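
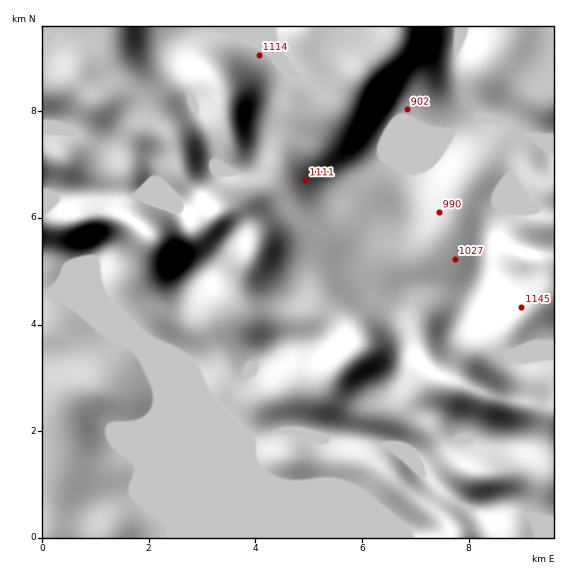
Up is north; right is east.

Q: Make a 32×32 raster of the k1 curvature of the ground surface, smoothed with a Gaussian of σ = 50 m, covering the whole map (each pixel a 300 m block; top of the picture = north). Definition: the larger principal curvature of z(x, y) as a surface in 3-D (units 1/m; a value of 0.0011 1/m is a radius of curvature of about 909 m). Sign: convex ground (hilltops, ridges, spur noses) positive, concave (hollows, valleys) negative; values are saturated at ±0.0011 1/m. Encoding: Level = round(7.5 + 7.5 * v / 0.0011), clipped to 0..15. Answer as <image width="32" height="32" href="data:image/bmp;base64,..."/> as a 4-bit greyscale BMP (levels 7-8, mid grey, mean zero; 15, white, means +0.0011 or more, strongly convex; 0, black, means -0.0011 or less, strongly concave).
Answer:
<image width="32" height="32" href="data:image/bmp;base64,Qk12AgAAAAAAAHYAAAAoAAAAIAAAACAAAAABAAQAAAAAAAACAAATCwAAEwsAABAAAAAAAAAAAAAAABEREQAiIiIAMzMzAERERABVVVUAZmZmAHd3dwCIiIgAmZmZAKqqqgC7u7sAzMzMAN3d3QDu7u4A////AJmZmYiIiIiIeIiHdo3KmoiYeIiIiIiIh4iIiHrsdoqImHeHd4iIiHeId4jOqIiZeYiIh4iIiHiIh3eM6InO7KqIiZiIiIh4qqqqzZeM7LuqiZh4iIiIeKqYiah2vJh3eomHeIeIeIiId3iYesl4dnqJh3iIiIeJh3iau6moaZq8iZmqmIiImqqquoiZmr///omqqYiIiamqq8h2et//yZh4iIiHd4qGeZrriZz+yHZ4iIiIh3eadnmHrt29x6mHeJmYeIiJqIiIiJzKi5R6qXeZh4iKqpmqmamrl4qWeKyoiIiIm5iZuImZqHeJmHeKy4h4mbt3ismZmYd4d4h3d6yXeJvbdlnrqZh3iIiIh3isiHVa7ZZY3ZiId4iZmIid/4qUSv/smc2piIiJmamZz+3v///9zfvMmImYiZmamJmIms3cmGjv2XiYmZmHipd3eHeHiYiNyrqJmIiId3moeIp6qpqHzXeImod3eHd5qYi7zbmKiOppuaqpiHd3eJmZp6qXeYrZi9iJiqh3iHiYiId3iImsup62eImqd3iIiIiId4qpmoeOp4mZrJdomXd3iqq7qamHnbqZiJzHaad4iKqqqIqpqsyqh4eL6ouoiZmYiZiadovLmYiIms2rqKqZh3iIqWaJmYiImZiLy5iJqYd4iKl3d4iIiamHidqYeJmI"/>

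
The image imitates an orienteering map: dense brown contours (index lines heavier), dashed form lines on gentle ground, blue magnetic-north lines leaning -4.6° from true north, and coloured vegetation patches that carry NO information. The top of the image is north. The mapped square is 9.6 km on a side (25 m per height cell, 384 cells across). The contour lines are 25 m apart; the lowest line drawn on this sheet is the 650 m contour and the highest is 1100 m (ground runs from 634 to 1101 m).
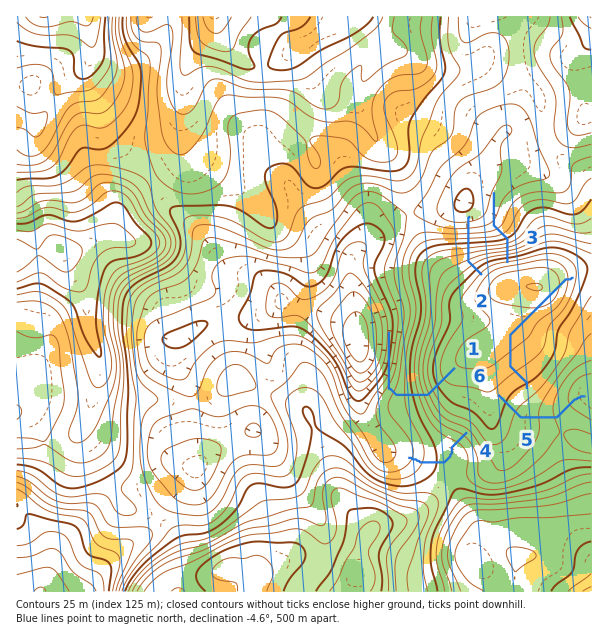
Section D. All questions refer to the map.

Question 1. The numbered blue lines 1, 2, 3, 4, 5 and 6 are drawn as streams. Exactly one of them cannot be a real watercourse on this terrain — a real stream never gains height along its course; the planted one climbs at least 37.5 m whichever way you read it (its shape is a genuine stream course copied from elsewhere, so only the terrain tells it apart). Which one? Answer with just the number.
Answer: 5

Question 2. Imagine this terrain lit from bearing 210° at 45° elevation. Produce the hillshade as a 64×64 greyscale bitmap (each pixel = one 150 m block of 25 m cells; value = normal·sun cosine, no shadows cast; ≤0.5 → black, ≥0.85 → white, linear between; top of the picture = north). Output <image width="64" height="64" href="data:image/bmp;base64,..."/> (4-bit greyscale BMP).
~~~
<image width="64" height="64" href="data:image/bmp;base64,Qk12CAAAAAAAAHYAAAAoAAAAQAAAAEAAAAABAAQAAAAAAAAIAAATCwAAEwsAABAAAAAAAAAAAAAAABEREQAiIiIAMzMzAERERABVVVUAZmZmAHd3dwCIiIgAmZmZAKqqqgC7u7sAzMzMAN3d3QDu7u4A////AJmru7zMuGZniau7uqmZiJqoiJqoZWd2VEVmeZmZmaqrmru7zMy4ZWeJqru6mZmImZiJqpdVZ3ZDNGeJmZmaqqq7u7zNzLp1RWeIiZmZmYiZmZmZhUV4dkM1eJqZmZmZmbu7vMzMy5ZERFVWZ4iIeImJmZh2Voh1Q1aJqpmZmYiJu7u8zM3cqGVEQzNFZ3Znh3iJmId4iHZFaJqqmZiIiJm7q7y7zcy6l2VDIiNFVVZmZnmZmYmZhmZ5qqmYiImZmqqrzMzNzMu6hlQzMzQ0RWVWiamZiJmHd4mamZmZmZmqmazd3dzMzLqHVFVVVERVVVabqYd3eHd3iaqqqqqqqqqazu7u3Mu6mHZVVndmZmZVaLyodlRFZniJvMzMy7u7qqzv/+3cuph3ZVVniIiHdlZ6y5dkISNFZ5re7u3dzLu63v/+3dyph3ZmZneJmYdmZ5u5dUEAE0Vnm+//7u3cy7v//u3My6mIdlZneJmYdlVompdTEAAjVnic7/7t3czLu//t3My7qpdlVneJmYdURXmZdUIAATVniJvN3MzLu7vM/u3My7uqhlVniJmYdkRWiZhlMgAUZ4iZmru7uqqqvN3u3MzLuql1VomZmph2VWiamHVCEkeImaqqu7uqqqq83sy7u7qql2VnmaqqqXZmiaqodkIkeaqruqvNy6mZmqzMmZqrqpmGVWiZqqqph3ibu6h2Qzabu8y7ze7bmZmZq6l3iaqpmHZVeZqqqqqYibzLqHVDSLvMzd3e7sqZmIiZhniJmZmYdVaJqqqrqpmrzcuodTNpvMzN7u7tuYiIiIdmmZmZmZh1V4qqqru6qrzdy5dkM3q7vN7v7typiJh3d2apmZmqmXZnmqqaq7u7zMyphlQjeaq73u7cy6mJmYd3d6mZqqqpdlaId3iaqru7qZh2UyNoiave7cu6qZmpmId4mZmqu6qFRVVVaJqqqqmId2ZTE1Z4rN7ty7upmqqZiJmZmau7unQzREZ4mZmYh3iHdlICVnis3ty7u6qqqpmZqpmaq7u6YhJFZ4mZiIdniZh2MAJXibzMy7u6qqqqmZqrmaqrvLlRAlZ4iIiHZmeZmHQAA3iavLu6qqqZqqqZmaqaqqvMuDADZ4iIiHZVZ4iGQQAFiqu7upmZmZmaqpiJmqqqq8ymEBRniIiHdlVndmQgAEeru7qpmZmZmZmZh3iZqqq83JQQJXmZmYh2ZmZVQxEkaavMuqmZiIiZmZmHiJmqqrzbhCJGiqqqmYh3dlVEM1eJvMy6qqqZiZmZmZmZmaqqzcqFM0eaqqqqmYiHZmZmeJq93cu7u6qqqqqqqpmZu7zdyoVEV4mqqrqpmYd3iJmZms3t3MzLuru7u7u6mIjcze7KhlV4mqqqqpmZiImruqmb3u3d3Lqpq7u7u7qIiN3e7bmGZ5q7u6mZmZiIm8zLqZve7d3duYiJqqqqmHeIzN3cqYeJq8zLqYiIiIm83cuZm93czNypd3iIiIh3Zni7zMuYiJvN3cupiJmZq83dypibzLu8y5h2ZlVEVVVVZ5q8upiJrN3cupiJmqrN7ty5h5q6qqupdmVTIQEjMzRViJupiJq8zLqXd4mrvO/+y6mImqmZqYdUQyEAAAEiIjRniYdniaqph1RGirze7+y6mYiaqqqpdUIRAAABIzIiI0Z3ZFZ4mYZDIjabzd7typmZmaq7u6l1MQAAEjVVQyI1NWZDRneHZBACWLzd3dupiJmZqrvMuXUyIiNGeIdUI0Y0VDNGZ3dSESWLzd3MupiJqqmaq8y5hlVEVniZh1M0V0VTNFZndkIjabzMzLupiImrqpmrzLqYd3eJmZh1QzV4dlM0VndlMjabzMu7qpiIiruqmrzdy5mIiZqph2VDR4h2Q0Vnd1MjWKu7uqqZiIiau6qrzd3LqYiZqpmHZUVomVQ0Vnd1MiR5q6qqmZiIiau7qqve7cuZiZqqmYd2Z5mYMzVnh2Q0V5qqqZmZiImau7qZvN7typiJmqqpmIiZqphEVniHZVZ4mqqpmZiImaq7qZms3dypiJmqqpmZmaqph1VniZh2eJmrqqmZiIiZqruoiavMuod4mqqpmZmaqodmZ3iJmHeImquqqZmIiJmqqpmaq7uYdniaqZmZmaqpdmZ3iJmHd4iaqqqpmIiJmaqqmqu7uoZniZmZiZmZqqhmZoiZmIdneJmqqqqYiJmaqqq7y7u5dniJmYiJmZq6mHd3mZmYdmZ4iaq6qpiJmqqqu8zLu6hniJmIiJmqq7qYd4iqqZh1Z4iaq7upmJmru7vM3Lqql3iZmYiJmqu7uph4iaqZmGVniZq7u6mZmrzMzNzLqZmYiaqZmZmqq7uqmHiZqpmHZWiJqru7qZmrzd3d3LmZmZmaqqqZmqqqqqmHd5mZiIdmeImru7upmr3u3d3LqZmZmaq7uqmaqqmZmHZnmYh3d3d4mru6qqqrzt27vLuqmZmZqru6mImZmZmIZmeId3d3iIis3LuqqrzdypmruqqqqZmqu6h2eImZiIdmeIh3d3d3is3ty6qrzdyoiZqqqqqqmZqphlVniIiIh3eIiHZmZmaL3v7burzdypiJmZmaq6qqmYh1VWd4iIiIiZmIZVVVVove7ty7vMy5iJqZiJmqqqqYh3ZVZ4h3iImZmHZURFZnm83dy7u8y6mZqqmIiZqqqpiId2Z3d3eImZmGVEM0ZnebzN3Lq7zLqZmqmIiJmqqqiIiHZmd3eImZmGVD"/>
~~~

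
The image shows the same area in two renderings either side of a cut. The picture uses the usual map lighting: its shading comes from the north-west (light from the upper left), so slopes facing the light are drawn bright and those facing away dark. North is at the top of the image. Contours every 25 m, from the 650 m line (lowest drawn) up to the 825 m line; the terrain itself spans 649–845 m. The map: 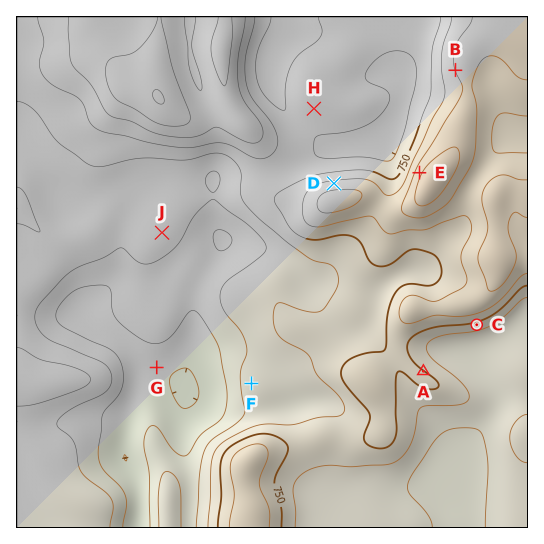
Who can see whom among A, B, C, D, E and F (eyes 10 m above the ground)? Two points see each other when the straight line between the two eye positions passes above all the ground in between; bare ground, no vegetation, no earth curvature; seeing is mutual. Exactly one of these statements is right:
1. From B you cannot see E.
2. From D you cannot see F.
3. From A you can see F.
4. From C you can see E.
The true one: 2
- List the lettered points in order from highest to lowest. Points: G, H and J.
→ H J G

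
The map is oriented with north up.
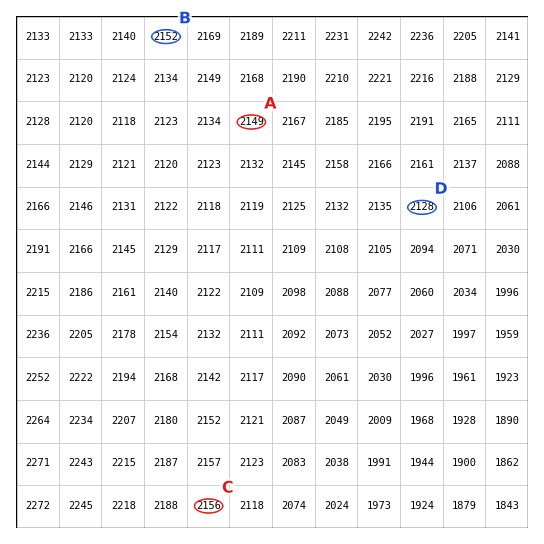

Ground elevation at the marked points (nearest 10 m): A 2150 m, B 2150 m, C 2160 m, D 2130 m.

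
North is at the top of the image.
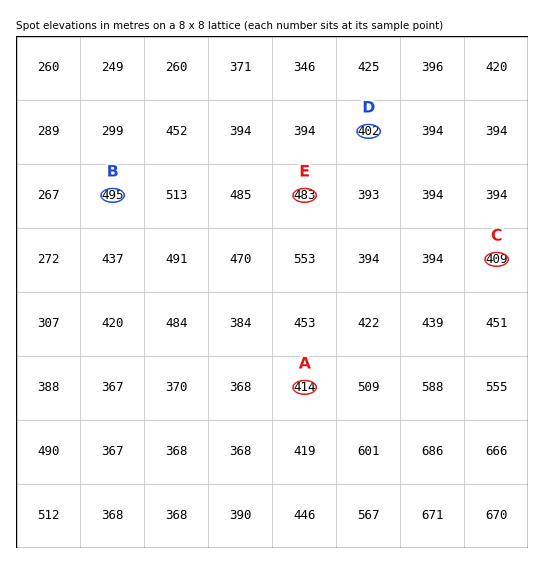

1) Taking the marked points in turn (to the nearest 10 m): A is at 410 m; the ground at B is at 500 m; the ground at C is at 410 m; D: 400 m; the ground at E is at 480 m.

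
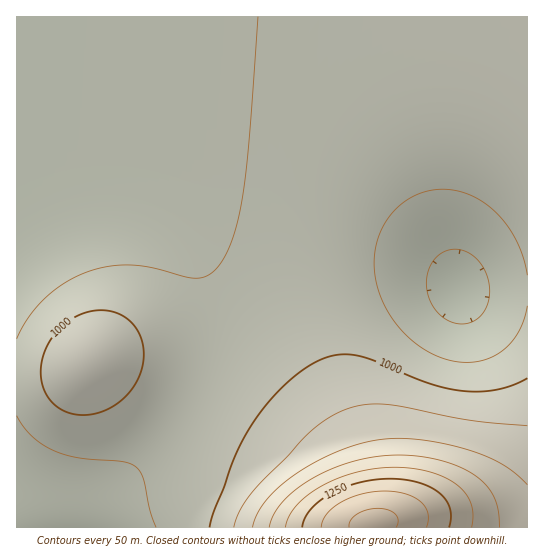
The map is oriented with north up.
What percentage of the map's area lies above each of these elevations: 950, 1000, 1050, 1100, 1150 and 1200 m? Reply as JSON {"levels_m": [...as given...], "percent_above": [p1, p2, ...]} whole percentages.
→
{"levels_m": [950, 1000, 1050, 1100, 1150, 1200], "percent_above": [65, 20, 11, 7, 5, 3]}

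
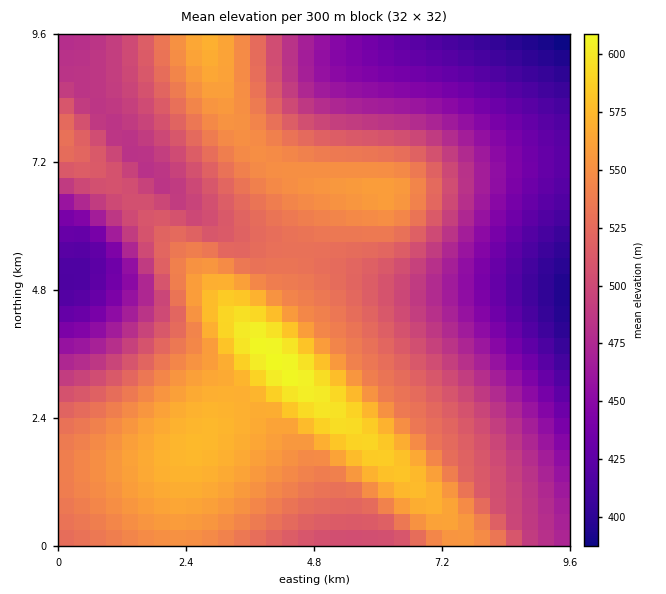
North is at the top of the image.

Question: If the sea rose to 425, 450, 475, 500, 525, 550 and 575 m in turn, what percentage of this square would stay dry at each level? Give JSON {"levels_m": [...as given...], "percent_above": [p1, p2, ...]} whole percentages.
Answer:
{"levels_m": [425, 450, 475, 500, 525, 550, 575], "percent_above": [92, 82, 74, 61, 45, 23, 6]}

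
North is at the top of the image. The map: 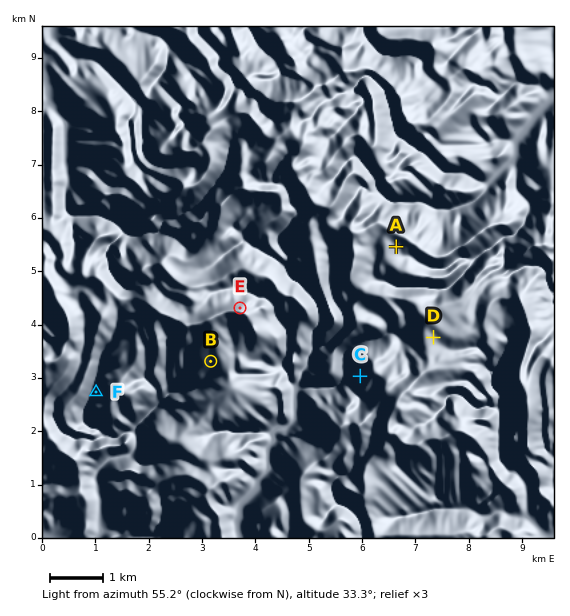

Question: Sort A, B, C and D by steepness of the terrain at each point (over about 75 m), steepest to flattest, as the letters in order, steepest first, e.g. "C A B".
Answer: C B A D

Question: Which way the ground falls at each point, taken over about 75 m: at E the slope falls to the N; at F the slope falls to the W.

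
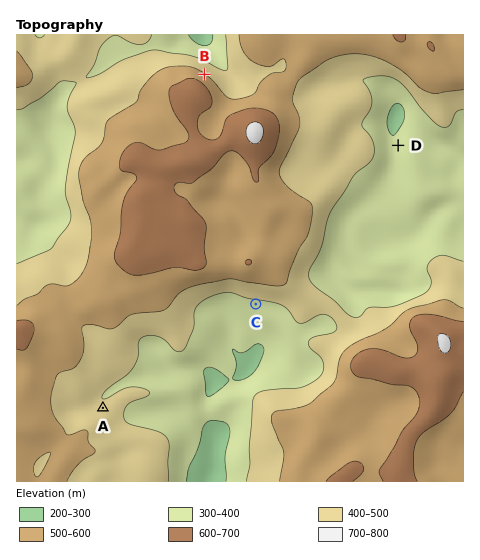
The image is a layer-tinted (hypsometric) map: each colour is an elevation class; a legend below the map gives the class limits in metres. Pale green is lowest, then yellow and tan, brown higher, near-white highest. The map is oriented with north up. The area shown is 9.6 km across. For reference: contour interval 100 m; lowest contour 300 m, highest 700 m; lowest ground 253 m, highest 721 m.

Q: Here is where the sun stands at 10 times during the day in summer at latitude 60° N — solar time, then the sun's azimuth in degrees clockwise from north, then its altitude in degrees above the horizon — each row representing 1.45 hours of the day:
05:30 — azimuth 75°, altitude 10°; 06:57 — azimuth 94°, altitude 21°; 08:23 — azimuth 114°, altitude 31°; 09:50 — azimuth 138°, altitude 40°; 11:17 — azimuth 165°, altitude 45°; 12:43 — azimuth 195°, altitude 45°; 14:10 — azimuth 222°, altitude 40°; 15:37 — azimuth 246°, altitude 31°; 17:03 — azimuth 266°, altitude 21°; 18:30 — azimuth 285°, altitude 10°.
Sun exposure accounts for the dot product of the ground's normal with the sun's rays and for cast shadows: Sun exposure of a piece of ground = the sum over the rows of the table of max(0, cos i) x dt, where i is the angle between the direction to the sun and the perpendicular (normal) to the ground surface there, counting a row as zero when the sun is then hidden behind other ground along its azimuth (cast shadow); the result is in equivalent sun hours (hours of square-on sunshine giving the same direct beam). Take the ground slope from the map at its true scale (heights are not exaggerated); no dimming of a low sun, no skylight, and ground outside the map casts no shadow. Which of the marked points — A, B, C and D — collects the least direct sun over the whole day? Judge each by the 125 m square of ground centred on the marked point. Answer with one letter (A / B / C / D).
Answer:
B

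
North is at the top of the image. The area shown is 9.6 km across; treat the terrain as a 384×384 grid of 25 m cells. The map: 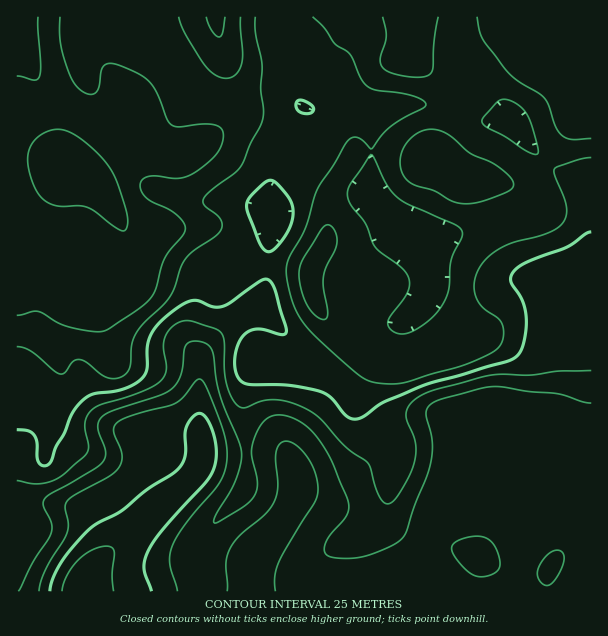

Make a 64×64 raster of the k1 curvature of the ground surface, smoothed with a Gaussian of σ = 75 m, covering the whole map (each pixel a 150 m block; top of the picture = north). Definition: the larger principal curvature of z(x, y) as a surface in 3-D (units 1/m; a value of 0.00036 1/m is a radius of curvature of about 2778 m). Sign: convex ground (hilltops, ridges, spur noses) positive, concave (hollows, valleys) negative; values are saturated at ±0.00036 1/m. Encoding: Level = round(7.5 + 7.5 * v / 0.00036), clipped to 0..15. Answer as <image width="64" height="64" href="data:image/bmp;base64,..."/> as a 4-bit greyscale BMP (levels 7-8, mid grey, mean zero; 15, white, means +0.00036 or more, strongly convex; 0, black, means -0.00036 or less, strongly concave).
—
<image width="64" height="64" href="data:image/bmp;base64,Qk12CAAAAAAAAHYAAAAoAAAAQAAAAEAAAAABAAQAAAAAAAAIAAATCwAAEwsAABAAAAAAAAAAAAAAABEREQAiIiIAMzMzAERERABVVVUAZmZmAHd3dwCIiIgAmZmZAKqqqgC7u7sAzMzMAN3d3QDu7u4A////AP7IRFZ4iJh2Z5zdqZmZmaqYh3d3d3d3d4iYiIiImpeI7tlVZniJmYiIrN2oiImZqqmId3d3d3d3iJiIiZmamIjd22Zmd4mamZmt3JdniZmrqpmIh3d3d3eImZmZmauoiMzchmZ3iJmqqr3cl2Z4iau6qqmYd3d4iImZqpmZq7mIu8yod3eIiJqqvdynZniImqqqu7mIiZmZqqqpiHiaupmrzMuph4iIiaq97bhmd4iJqqq8zKmaqqqqqqmHd4mqmau83cupiJiImr3uyod3h3iqmavMyqmZmZiZmYd3iZmIq7zMy7qZmIiIrO/sqIiIiJmYiKvLqYd3iIiYh3eIiIerupiImqmYd3iK3/7KmZiIiZh3is24d3d4iIiHd4iIh7uphlZ4mZh3d4i+/+yqqYd4mIeJvch3d3iIiId3d3iIu6mGZneImYd3iIv//bqph2eIiIm92Xd4iIiIiIh3d4iby5h3eIiJqHiId7/+yqmGZ4mYma3riIiIiIiIiIiIiIzty5iImZiqmJh1ff/amHdmiZmZm+2YiIiIiIiIiIiIrO/tyqu7qZq6mXVb/9mId2Z5qpmK3qmId4iIiIiIiIiazty83u25mbupdVr/2Xd3ZnmqqYnOyYh3eIh4iIiIh4m9uq3/7KmIm6l2Wv/YZ3d3ebuoiL7JmHd4h3eIiHd3eJu5vtuYh3ebqHZb/8dmZmeKu6iIrcqYd3iHd4iIh3eIirvMplVWZ5unZmz/x2ZmZorLqYm9uZh3eId3iIiIiIiKvMp1VVZ3iqZmff+3ZVVnm8upibyod3eIh3d4h3iIiInNyXZmZ3eKlmd+/6dlVom7u6mJu4VWd4h3d4h3eImIib3KmYd3eJqXeI/+qHZ5q7uquomqdEZ4h3d3iHd3mYiJvMzMypmZq6iIn/2oiKvMuYq6mrp1VniHd3iId2eaiIirvN7tzdzMqYme/amrzMuYiaurzJZniHdmeIiIiap3eKuqve7//+25mZ7+u8zMuYd5qqzv/bmIh2Z5qqq7qmd5uoia3u7d3LmInP7N3cuYd4mrzv////25mbzMu7qZVoq5d4reyqqqqHeL7t3cuYh3m97t7/////7d3cupmYhWm6hmi925h3iXVovu3LqZiInf7cu73u7v//7suYiIiHmqmHebzLmHZndWm97KmIiIrv65mHibzMzN3cqYiIiZmqmZiKq7uodUV3er3LmIiJrv6neHZniruqvMuYiJmZmqmJmZqZu7l1RXiau7qYiJrv6naIh2d4q6qru5mJmIiJmImqqYmry5dniau6mIiJrf+4Z4mHd3eKupmrqYiIiHiImaqqmavMuqqru6mHZ4m//Zd3iZh3d4rLh4qpiHeHeIiZmaqpms3cy7u7qHdmid/6d3eKqYh3esuGeamHd3d4iJmImZmZq7u7qqrKh2aJ/+lneIqqmYd624ZomHd3d3iIiHeJmZmqqZmYibypiJr/2GZ5q7uph3rchmeIdneHd4iHd4iZmaqpd3d3i7uqvP/YZ4q7qpmIicyXZ3d2d4d3eId4iJmqqql2VmeJqqu87+p4mqmIiIiJzbh3d3d4h3d4h3iIiaqqqodmd4qpmarP/JmZmHiHd4m9y5h3h3iIZ4iHd3d4mpq7qYiImqh3iJ7+qZiHd3d3eJvMupmIiZh4iId3d3mpmrzMzLq7qHZmfP+6mHd3d3dniaq7u6maqYmIiHdmiaqazd7u3MuYdmZq/7mZiHd3d3eJmImru7uqmZiIh2aLy7u7u6q7qYd2ZmnvyIiIiId4iImYh4mru7qoiZmHZ6zcqYmYd4mYdmdmee/Id4iIiHiZmZiHeau6qZeJmZiJvtp2aJh3iIh2Z3eK3shmeImYeKu6qYiaupmYh4mZmZvet1VomYiIiHd3eJq9yWZomqmau8y7u7y5iYdoiJmqvNuYZmiamIeIiIiJmpvLh3iauqq7u7u8y5iJh2iImaq8uZmIiaqpiImZiImpicyYiJvLuqqqqrupiImHaImqq7uZmqq7u7uZmpiImqmIvbmZq7y6qqmZmYiImZdpmquqqYiZqqqrzLqZh3iamIecyZmqq7u7qZmYiIiaqGiaqqmIiIiIiImsy5mHeJqYd4vJmaqqu8upiJiHiau5aImqmYiIiIh3iJq7upeJmYd3i7mZqqq7uod4iHeJrMqXeJmYiIiIiHiIiau7qZmYd3eKqIiZmruph3d3d3ib3Md4mZmIiJmYiIiIiau6qYd3d4qod4iJqpmIh3Zmd5vM13iaqYiImZmYh3eImaqYd2d3iZmHd4iJmZmIdmZoq7u3ebuod3iZmZh3d3iZqph2Z3d3mZh3d4iJqqmHZnm7qYeKy4d3eJmpiHd3iJqph3d4h3aKqXd4iazLqZh4q7qYh5vKd3d5mZmIh3iJq6l3iIiYdnq6mIq93KiZmZrMuYiIrLh3d4mZiIiIiJrMqYiImZiIiszLvd24d3iJvduYh3isuHeImZiIiIiInO26mYiZqZiavd3NyoZmd4vMuYd3ebyXd4iZiIiId4it/bmIh4iamImqu7yoZnd4q7qYh3d6zId3iIiId3eIiK79mHd3eImYiIiazKh4iZmaqZiHd3rLd3d4iId3eIiIv/yHd3eIiIh3d4q7qIiZmZmZiIiIi8p3d3iIh3d4iJnP+nZ3iIiHiIh3iruYiIiZqpiIiIiLund3eIiId3iJmd/qZneJmIiIiIiKu5d3d4mqmIiIiI"/>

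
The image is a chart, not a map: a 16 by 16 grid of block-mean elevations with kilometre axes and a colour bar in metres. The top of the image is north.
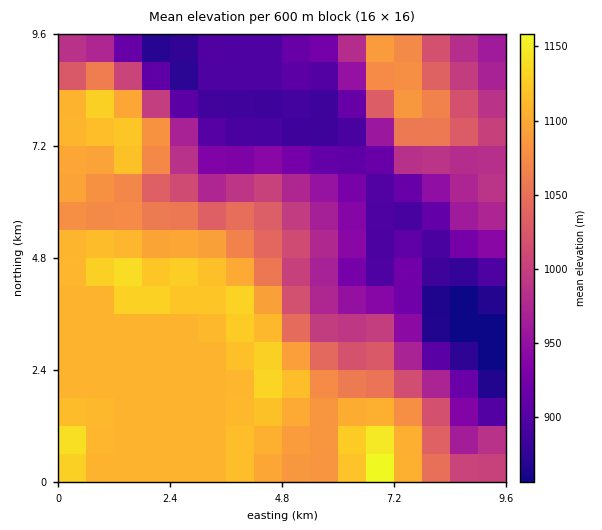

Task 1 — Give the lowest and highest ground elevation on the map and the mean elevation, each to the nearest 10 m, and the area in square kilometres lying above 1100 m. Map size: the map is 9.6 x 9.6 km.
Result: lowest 860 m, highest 1170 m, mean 1020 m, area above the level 29.1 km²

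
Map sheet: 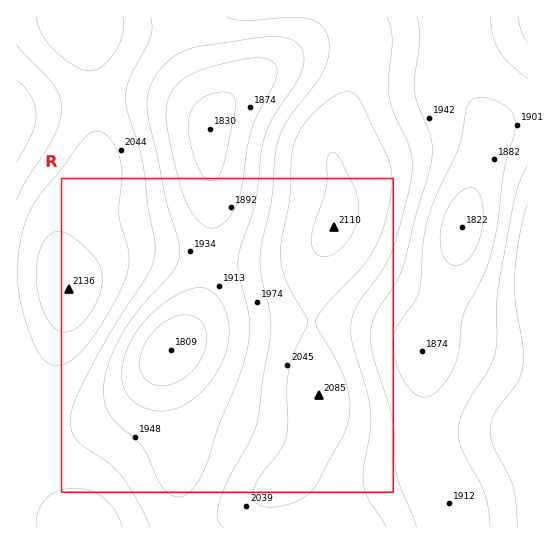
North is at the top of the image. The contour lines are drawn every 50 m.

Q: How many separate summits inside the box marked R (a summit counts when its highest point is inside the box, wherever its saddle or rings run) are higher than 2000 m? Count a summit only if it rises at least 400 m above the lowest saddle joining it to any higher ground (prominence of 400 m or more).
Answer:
0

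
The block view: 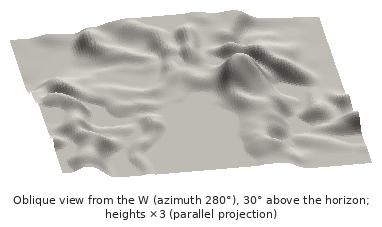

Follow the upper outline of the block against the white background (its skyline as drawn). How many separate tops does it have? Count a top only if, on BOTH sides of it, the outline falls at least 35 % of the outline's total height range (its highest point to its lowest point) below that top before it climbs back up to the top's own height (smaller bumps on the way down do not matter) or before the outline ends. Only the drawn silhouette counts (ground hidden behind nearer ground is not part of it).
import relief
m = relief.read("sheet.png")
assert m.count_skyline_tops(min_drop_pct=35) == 0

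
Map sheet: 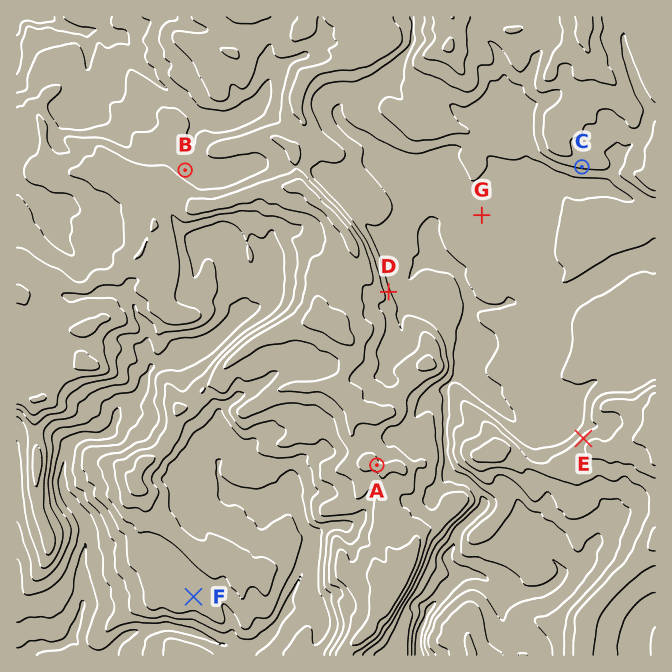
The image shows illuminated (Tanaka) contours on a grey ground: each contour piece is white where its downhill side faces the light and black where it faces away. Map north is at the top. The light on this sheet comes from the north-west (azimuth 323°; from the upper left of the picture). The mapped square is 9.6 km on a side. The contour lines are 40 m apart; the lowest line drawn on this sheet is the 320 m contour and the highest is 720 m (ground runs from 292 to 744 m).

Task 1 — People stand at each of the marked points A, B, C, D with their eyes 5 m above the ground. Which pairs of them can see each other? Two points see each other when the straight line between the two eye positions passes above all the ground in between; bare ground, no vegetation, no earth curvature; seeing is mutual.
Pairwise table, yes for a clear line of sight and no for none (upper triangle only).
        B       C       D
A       no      yes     no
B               no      no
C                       yes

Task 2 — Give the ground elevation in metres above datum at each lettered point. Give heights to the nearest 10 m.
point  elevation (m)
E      620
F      520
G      540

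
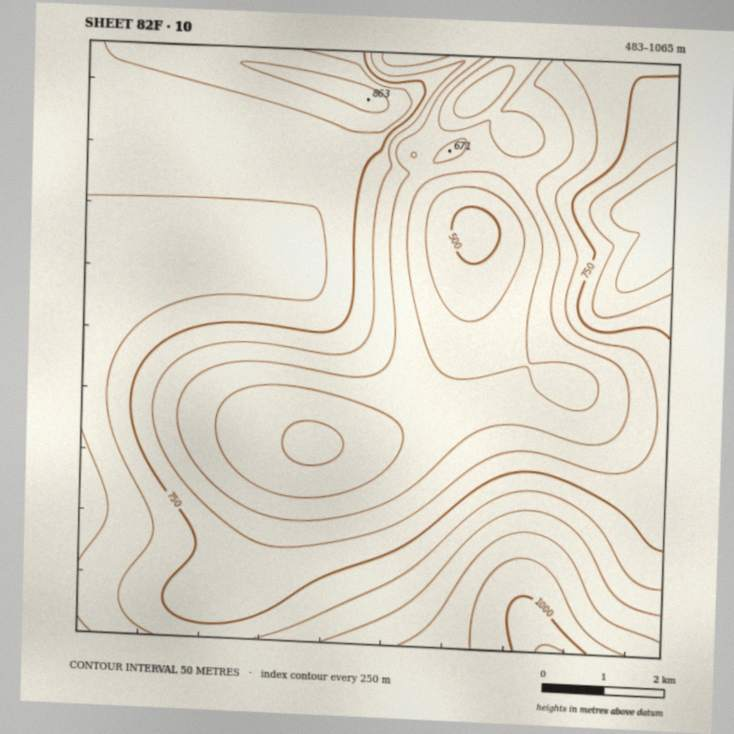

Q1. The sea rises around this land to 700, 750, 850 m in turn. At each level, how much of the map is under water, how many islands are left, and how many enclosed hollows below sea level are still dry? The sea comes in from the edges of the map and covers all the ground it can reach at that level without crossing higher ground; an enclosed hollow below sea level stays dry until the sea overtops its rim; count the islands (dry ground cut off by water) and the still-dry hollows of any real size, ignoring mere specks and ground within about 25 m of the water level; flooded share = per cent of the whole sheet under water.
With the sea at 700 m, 37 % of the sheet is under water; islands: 0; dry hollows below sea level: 0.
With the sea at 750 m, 50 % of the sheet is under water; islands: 0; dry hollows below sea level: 0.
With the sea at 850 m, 89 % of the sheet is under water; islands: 0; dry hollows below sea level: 0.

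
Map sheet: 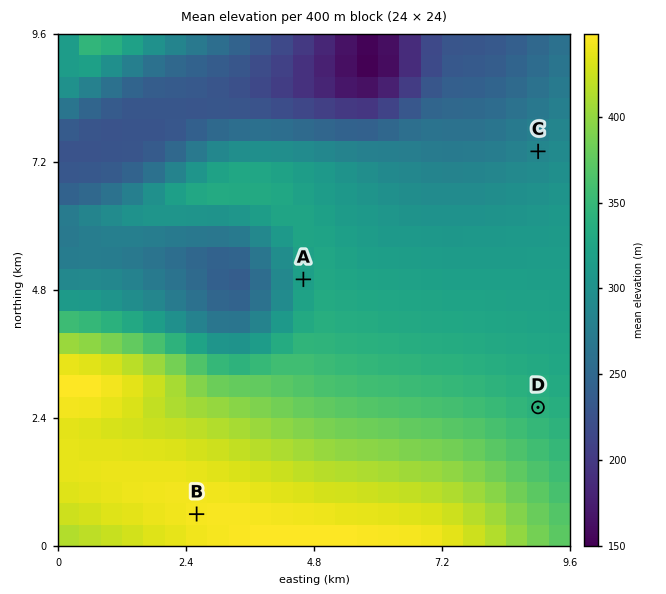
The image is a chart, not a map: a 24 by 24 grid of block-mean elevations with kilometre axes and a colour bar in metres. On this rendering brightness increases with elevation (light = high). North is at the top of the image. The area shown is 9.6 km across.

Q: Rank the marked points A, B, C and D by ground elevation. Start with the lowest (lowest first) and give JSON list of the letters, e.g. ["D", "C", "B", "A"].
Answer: ["C", "A", "D", "B"]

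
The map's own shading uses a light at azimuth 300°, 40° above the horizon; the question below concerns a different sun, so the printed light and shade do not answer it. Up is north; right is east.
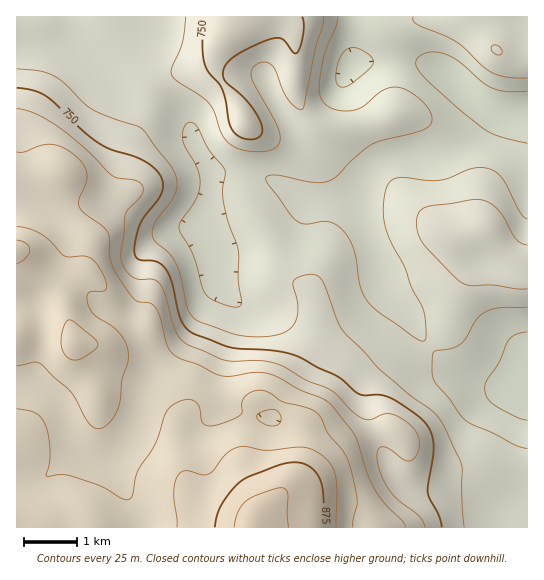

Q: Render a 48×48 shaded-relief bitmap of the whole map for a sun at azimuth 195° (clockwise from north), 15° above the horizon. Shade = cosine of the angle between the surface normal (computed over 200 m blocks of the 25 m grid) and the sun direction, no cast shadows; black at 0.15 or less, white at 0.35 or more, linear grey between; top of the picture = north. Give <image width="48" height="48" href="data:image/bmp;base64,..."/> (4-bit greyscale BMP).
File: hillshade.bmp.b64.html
<image width="48" height="48" href="data:image/bmp;base64,Qk32BAAAAAAAAHYAAAAoAAAAMAAAADAAAAABAAQAAAAAAIAEAAATCwAAEwsAABAAAAAAAAAAAAAAABEREQAiIiIAMzMzAERERABVVVUAZmZmAHd3dwCIiIgAmZmZAKqqqgC7u7sAzMzMAN3d3QDu7u4A////AHd3eHdmeJmZmIiHd3d3dniHUzNFZ3iIiHdnd3ZmeJmZmIh3d3iHdniGQiNFZ3iIiGZmd2ZmeJmZh3dmVniHdnd0IjVWd4iZiHd3dmZniJmYh3ZlVWd3ZmdTJGd3d4mZmIiHdmZ3iIiId3dlRFVmVWZDR5mHeImZiJmId3eIiIiHZ3d2VERERFVEaaqHeIiIiJmId4iIh3d2ZndlRDIjM0VGmrmHd3d3ZoiIiJmYiId2ZmZVQzMzNERXq6h2ZmZlVYh3iJmYiIh3ZmVUREVVVURYqoVVVVRERHd3iZqZiIiHd3ZmZnd3ZUNHhkI0VUREVWd3iaqpiIiHiId3iIh2VCJFUxEjRVRVZ2d4mqqYiIh3eHeIiIZDIRJEMQEkVWZneHeJqqmIiId3d2ZndlMQASRUMiNFZnd4iIiau6h4iHd3ZUREQyEAEjVUQ0Vmd4iIiKqry6iIiHdlRDMiEQESNFZlVWd4iJmYiLqry6mZh4dkMiIRAAE0VWZmZneImZmYiLqqqpmHd4dTEREQABNFZmZmZneJmpmIiJmZmHdlV4dCEREREjRWd2ZmZneJmZmJmXeIhlREV3YxERIjNFZ3d3ZmZniJmZmZqmaIhkRFZ3UyIjRVZ3iIh3ZmZ3iZmZqrvHeIdVZ4dlQzRFZ4iZmIh2Zmd4mZmqvM3ZmYZnmXZUQ0VneJqqmYd2Z3eJmqqrvN3aqXZ5qFM0M0Z4iJqpmId3d3iJmqqqq7u6mHeJhSIzM0Z4iZmZh3d3d4iZqqqZmZmZmId3VDMzIkaIiJmId2d3d4iaqqqZmZmZh3ZmVVZTI1eIiZmHZmZnd4mqu6qqqqh1VVVmZndlNGeIiZmHZmZmd4mruqqqu5ZSI0VmVWeHZniImZmHZmZmeJmqqZmaqXVCNFd2RGiZmIiImZh3Z3d3eJmpmIeIdlRFVnh2VXmrupmImZh3d3d3iJmZh2ZmVERXiJmHd4mrupmImYd3eIiIiImIZlVVREVpmqqYiIiIiIiIiHd3iZmYiIh2VEVVVVZ5mqqYd2ZlVmeIiIiJmqqZmIh1VVVVVWZ4iZh1VVRDNFeImZqqqqqZmYdmZmZmVWZ3d2UyM0QzNFeJvN3cqqmZmZh3eId2VWZnZkMRI0RERWia3//bmZqqqqmZmZh2ZVZmZTIRNFVWZ3ib7/2oiaqZmqu7uph2ZmZmVDIjRVZneIms3bhmiZh3eJu7qYd2ZmZlVDI0ZmZ4iJq8ynRGmoVEVomZiHZWZ3d0QzNGZneIiavNt0NIqnQzRnd2ZVVWeJmTM0RWd3iImrzcpkRpunVFVmZURERnm8zTM0VneIiImrzLhkWKuoZmZmVERFaKzu7kRFZ3iJmIiaq6h3iruYd3d2ZVVnit7/7VVmd4iZiIiImpmau7qYiIiIh3eKve/sund3iImYh3d4maq8zLqYiZmqqpq83u25h4iIiJmIh3eImaq8zLmImaqrqqvN7cqGZpmYiIiIiIiJmZmqqpiIiZqqqqu8y5hmZ5mYiIiIiIiJmZmZmYiIiJmZmZq7uodmdw=="/>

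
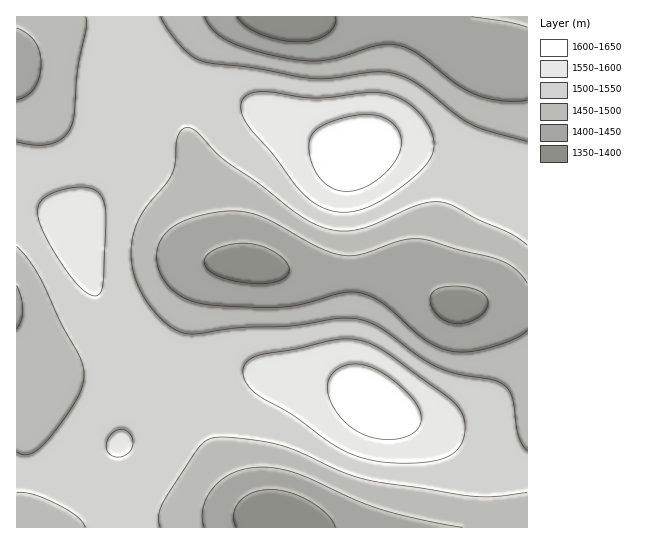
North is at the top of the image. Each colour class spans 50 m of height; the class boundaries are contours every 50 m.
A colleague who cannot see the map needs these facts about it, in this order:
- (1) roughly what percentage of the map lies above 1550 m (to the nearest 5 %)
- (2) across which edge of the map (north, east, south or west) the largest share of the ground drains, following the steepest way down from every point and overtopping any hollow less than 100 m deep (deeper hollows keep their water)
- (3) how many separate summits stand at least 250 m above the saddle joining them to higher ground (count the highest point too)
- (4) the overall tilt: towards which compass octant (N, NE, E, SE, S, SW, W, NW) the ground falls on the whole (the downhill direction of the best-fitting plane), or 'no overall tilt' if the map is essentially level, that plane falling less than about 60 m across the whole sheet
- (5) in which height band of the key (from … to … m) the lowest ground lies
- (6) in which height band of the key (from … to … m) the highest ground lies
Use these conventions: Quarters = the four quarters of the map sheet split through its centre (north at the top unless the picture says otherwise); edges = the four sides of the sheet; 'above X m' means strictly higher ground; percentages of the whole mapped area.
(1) Ground above 1550 m makes up about 15 % of the sheet.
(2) The largest share of the runoff leaves by the eastern edge.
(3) Counting only tops that stand 250 m proud, the map has 1 summit.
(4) There is no overall tilt: the best-fitting plane is nearly level.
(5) The lowest point is somewhere between 1350 and 1400 m.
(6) The highest point is somewhere between 1600 and 1650 m.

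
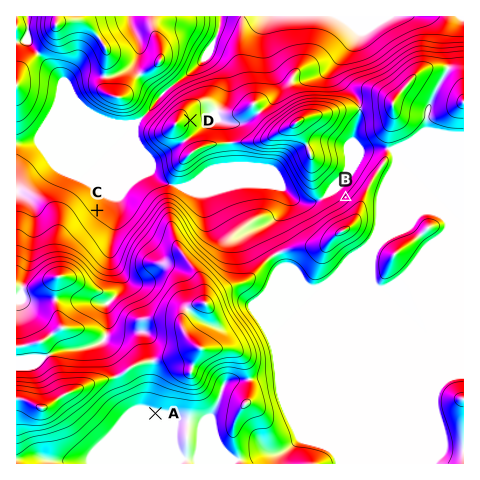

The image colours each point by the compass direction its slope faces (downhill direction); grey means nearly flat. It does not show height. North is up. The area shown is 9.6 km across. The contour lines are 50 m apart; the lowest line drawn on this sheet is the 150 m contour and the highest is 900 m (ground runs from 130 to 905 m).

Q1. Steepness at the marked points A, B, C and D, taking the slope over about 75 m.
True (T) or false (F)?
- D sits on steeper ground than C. T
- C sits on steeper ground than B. F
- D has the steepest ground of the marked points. F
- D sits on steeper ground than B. F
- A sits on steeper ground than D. F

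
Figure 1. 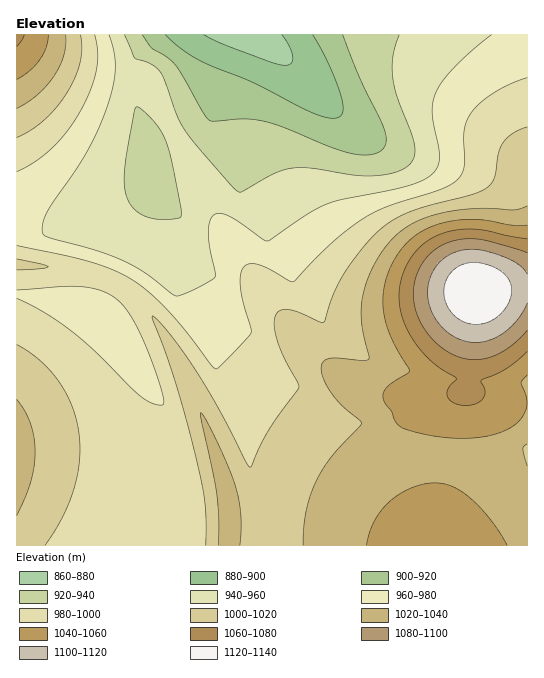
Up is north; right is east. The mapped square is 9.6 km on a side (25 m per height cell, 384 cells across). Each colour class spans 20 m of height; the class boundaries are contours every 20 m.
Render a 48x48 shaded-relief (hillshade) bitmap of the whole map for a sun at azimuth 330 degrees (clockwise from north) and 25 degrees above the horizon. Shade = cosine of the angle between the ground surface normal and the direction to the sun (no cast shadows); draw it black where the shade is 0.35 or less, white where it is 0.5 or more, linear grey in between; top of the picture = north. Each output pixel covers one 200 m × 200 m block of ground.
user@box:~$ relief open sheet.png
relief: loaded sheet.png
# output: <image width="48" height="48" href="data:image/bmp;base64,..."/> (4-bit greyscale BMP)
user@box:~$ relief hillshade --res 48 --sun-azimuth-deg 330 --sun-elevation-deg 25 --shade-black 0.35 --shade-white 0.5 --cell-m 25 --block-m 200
<image width="48" height="48" href="data:image/bmp;base64,Qk32BAAAAAAAAHYAAAAoAAAAMAAAADAAAAABAAQAAAAAAIAEAAATCwAAEwsAABAAAAAAAAAAAAAAABEREQAiIiIAMzMzAERERABVVVUAZmZmAHd3dwCIiIgAmZmZAKqqqgC7u7sAzMzMAN3d3QDu7u4A////AFVVZmZnd3d4irlVaIiIiIiIiIiIiId3d1VVZmZnd3d4irllaIiIiIiIiIiIiId3d1VVZmZnd3d4irllaIiIiIiIiIiIiIh3d1VVZmZnd3d4ialleIiIiIiIiIiIiIh3d1VVZmZnd3d4iahmeIiIiIiIiIiIiIh3d2ZmZmZnd3d4mZhmeIiIiJmIiIiIiId3d2ZmZmZnd3eImZhniIiImZmZiIiIiHd3d2ZmZmZnd3eImYh3iIiZmZmZiIiIiHd3d2ZmZmZ3d3eImYd3iIiZmZmZiIiId3d2ZmZmZmd3d3eImYd4iImZmZmZiHd2ZVVURHd2Znd3d3iImIeIiImZmZmIh2VVREQzM3d3d3d3d3iImIeIiJmZmYh3d2ZVVURERHd3d3d3d4iJiHiIiJmZiHdmd3d2ZlVVVXd3d3d3d4iJiHiIiImYh3d3eIiHd2ZmZoh3d3d3eIiIiIiIiIiId3iImZmYh3dmZoiId3d3iIiIh4iIiIiHeImaqqmYd2VVRIiIiIiIiIiIiIiIiIh4iJmqqZh2ZUMyIoiIiIiIiIiIiIiImIiIiZqZmHdlRDIhEYiIiIiIiIiIiIiJmIiJmZmYh3dlRDIREYiIiIiIiIiYiImZiIiZmZiIiHdlVDIREZiIiIiId4iYiJmZiImZmZmIiId2VDMhEZiIiIiHd4mZiZmYiZmZmZmZmZiHZUQyIYiIh3Zmd5mZiZmYmZmZmZmZqpmYd2VDMmZmVVVWeZmYmZmJmZmpmaqqqqqqmHZlREQzM0RomqmZmZmZmZqZqqqru8y7uph3ZkRFVniauqmJmZiZmamaqqu7zN3dzLqpiImZqrvMupiJmYmZmZmaqqu8zd7u7dy7qszMzMy6mYiJmZmZmZmqqrvM3e7//+3dy7u7uqmYiIiJmJmZmZmaqrvM3u////7u3ZiIiId4iIiJmZmZmZmaqqvM3v/////u7XZnd3d3iIiJiZmZmZmaqqvM3v/////t3WZmZnd3eIiImZmZmZmZqqvM3v////7cu2ZmZmZ3d4iImZmZmZmZqqvM3u///t3LqlVVVmZnd3iImIiZmZmZqqvM3e7u3cuqmVVVVVZmd3iIiImJmZmZqqu8zd3My7qZmERFVVVmZ3iIiIiJmZmZqqu7u7u7qqmZiERERVVWZneIiIiZmZmaqqq7qqqpmZmZmUREREVVZneIiIiZmZmaqqqqmZmZmZmZmURERERVZnd3eIiZmZmaqqmZiIiImZmZmTMzNERVVmd3eIiJmZmZmZmIiIiJmZmZmTMzM0RFVmd3eIiZmZmZmZiIiIiJmZmZmTMzMzRFVmd3eIiZmZmZmYiHiIiZmZqpmTMzMzRFVmZ3iImZmZmZmIiIiImZmZmZmTMzMzRFZ3d3iJmZmZmZiIiIiImZmZmZmTMzMzRFeYiIiZmqmZmIiIiIiImZmZmZmTMzM0RVaaqZmaqqmZiIiIiIiImZmZmZmUREREVWaJqZmZqZmIh3d4iIiIiZmZmZmUREREVWZ4mZmZmZmId3d4iIiIiJmZmZmQ=="/>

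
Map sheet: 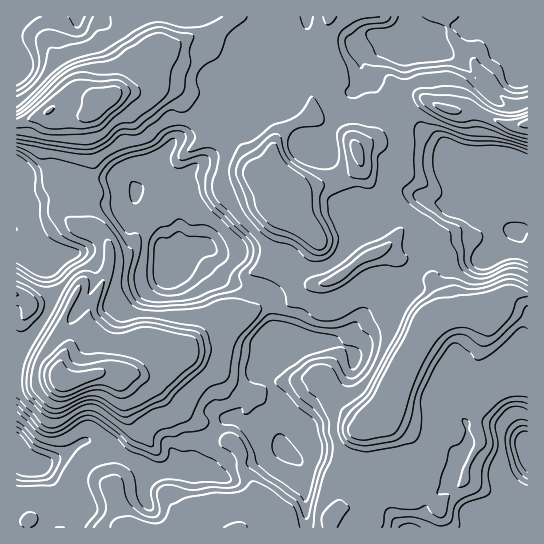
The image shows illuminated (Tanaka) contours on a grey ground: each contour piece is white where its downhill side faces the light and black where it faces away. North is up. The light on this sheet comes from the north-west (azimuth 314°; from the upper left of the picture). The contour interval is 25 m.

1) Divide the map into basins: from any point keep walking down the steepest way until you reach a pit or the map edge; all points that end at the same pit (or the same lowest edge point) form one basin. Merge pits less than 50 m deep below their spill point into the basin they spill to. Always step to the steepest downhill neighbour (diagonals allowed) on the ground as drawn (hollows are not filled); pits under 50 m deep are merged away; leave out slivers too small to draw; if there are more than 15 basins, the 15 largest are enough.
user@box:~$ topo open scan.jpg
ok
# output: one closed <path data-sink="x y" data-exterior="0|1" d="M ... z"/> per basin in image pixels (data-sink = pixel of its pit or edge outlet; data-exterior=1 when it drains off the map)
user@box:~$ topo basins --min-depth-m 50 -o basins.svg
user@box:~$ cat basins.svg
<path data-sink="17 449" data-exterior="1" d="M18 295l-2 0 1 233 266-1-2-12-8-8-17-8-3-13-12-20 0-13-2-6-9-7-15 0-14-17-10-4-20-15-22-24-22-8-26 0-23 8-15 1-4-6 0-8 8-21-7-11 0-8-26-16-5-8z"/><path data-sink="177 259" data-exterior="0" d="M161 87l-16 0-14 5-16 1-14 8-11 12-7 3-26 1-7-6-2 0 3 11-6 25 0 18 4 12 11 17 4 19 7 10 8 5 15 3 9 5 6 10-1 23-21 49-3 24-3 5-12 4-8 8-2 16 4 6 15-1 23-8 28 0 6-6 10-19 26 10 15-9 27-4 5-3 16-17 21-15 11-4 19 0 20-17 8-4 10-1-4-1-4-13 0-12 2-7-1-12-13-11-19-12-7-24-21-18-15-26-10-7-29 3-2-24-13-13-8-13-6-4z"/><path data-sink="283 449" data-exterior="0" d="M387 249l-25 10-31 22-18 3-8 4-20 17-19 0-11 4-21 15-16 17-5 3-27 4-15 9-26-10-10 19-7 7 21 7 22 24 20 15 10 4 14 17 15 0 7 5 4 8 2 17 10 16 3 13 17 8 8 8 2 13 46 0 8-16 18-7 18-24 14-4 0-6-8-20-4-33 10-15 22-53 9-17 7-10 12-7 5-7-1-15-6-11-16-8z"/><path data-sink="515 230" data-exterior="0" d="M423 99l-28 12-8 8-13 20-18 10 4 17-6 6-13 7-38 12-22 1-2 7 5 16 19 12 14 12 11 24 10 14 24-18 21-10 7 2 9 8 11-4 8 1 9 9 13 33 0 12-3 6 14 0 22-5 2-4 10 0 14-12 10-4 18 2 1-168-22-1-33-13-26-2z"/><path data-sink="527 447" data-exterior="1" d="M514 291l-15 4-14 12-10 0-2 4-22 5-14 0-14 7-14 22-24 58-6 8 14 14 12 7 7 7 4 7 0 11-9 10-20 10-14 4-18 24-19 8-5 8-1 7 198-1 0-233z"/><path data-sink="427 42" data-exterior="0" d="M527 16l-197 0-13 33-20 14 15 34 1 20 34 19 10 12 17-9 13-20 8-8 28-12 24 10 26 2 33 13 21 0z"/><path data-sink="17 67" data-exterior="1" d="M234 16l-217 0-1 106 5 1 20-7 20-13 25-2 12 3 20-12 13-1 12-10 5-23 6-9 17-2 22-11 20-4 17-11z"/><path data-sink="17 229" data-exterior="1" d="M49 112l-33 11 0 171 7 3 11 14 26 16 0 8 7 11-1 7 15-6 3-5 3-24 21-49 1-23-6-10-9-5-15-3-8-5-7-10-4-19-11-17-4-12 0-18 6-25z"/>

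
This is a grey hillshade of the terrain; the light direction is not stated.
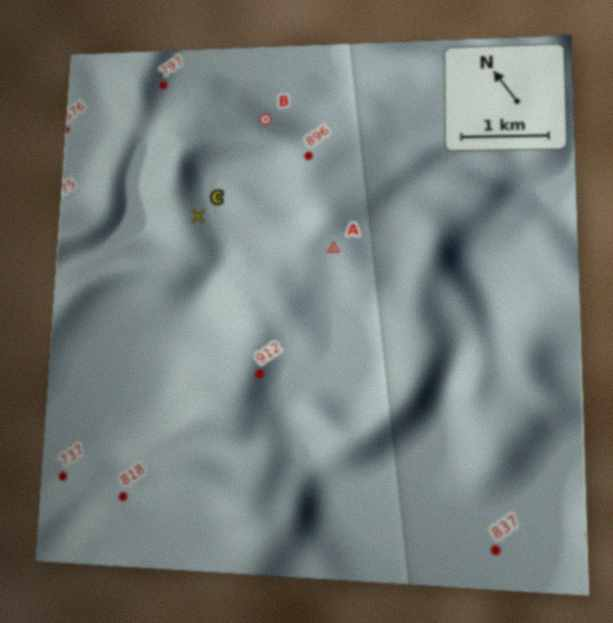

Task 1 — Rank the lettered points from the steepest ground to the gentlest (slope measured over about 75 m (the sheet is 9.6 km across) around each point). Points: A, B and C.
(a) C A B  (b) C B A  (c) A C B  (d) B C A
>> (d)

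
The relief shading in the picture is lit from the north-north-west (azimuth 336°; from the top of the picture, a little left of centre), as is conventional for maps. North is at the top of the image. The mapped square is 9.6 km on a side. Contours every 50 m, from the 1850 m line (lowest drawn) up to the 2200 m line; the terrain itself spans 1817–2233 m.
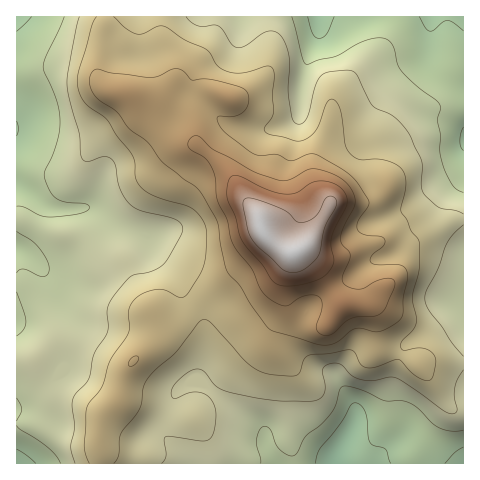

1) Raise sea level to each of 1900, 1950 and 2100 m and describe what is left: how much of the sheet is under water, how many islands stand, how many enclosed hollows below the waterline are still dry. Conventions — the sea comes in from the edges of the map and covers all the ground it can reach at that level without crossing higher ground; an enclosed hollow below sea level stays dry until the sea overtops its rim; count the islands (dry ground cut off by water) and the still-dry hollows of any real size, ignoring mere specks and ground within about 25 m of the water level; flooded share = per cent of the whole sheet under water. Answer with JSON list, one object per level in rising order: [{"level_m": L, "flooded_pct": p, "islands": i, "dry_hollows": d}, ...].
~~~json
[{"level_m": 1900, "flooded_pct": 15, "islands": 0, "dry_hollows": 0}, {"level_m": 1950, "flooded_pct": 41, "islands": 0, "dry_hollows": 0}, {"level_m": 2100, "flooded_pct": 91, "islands": 1, "dry_hollows": 0}]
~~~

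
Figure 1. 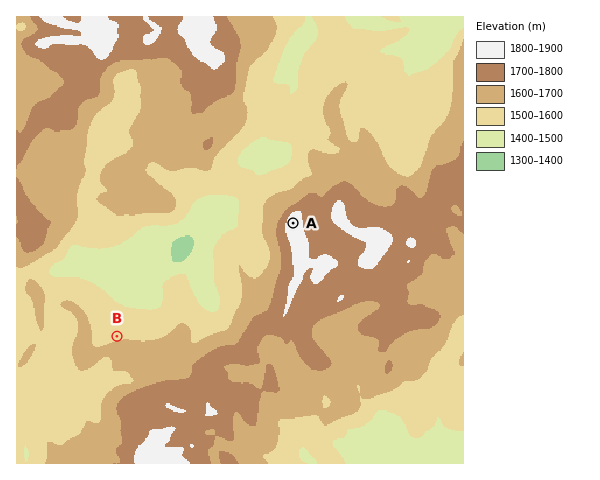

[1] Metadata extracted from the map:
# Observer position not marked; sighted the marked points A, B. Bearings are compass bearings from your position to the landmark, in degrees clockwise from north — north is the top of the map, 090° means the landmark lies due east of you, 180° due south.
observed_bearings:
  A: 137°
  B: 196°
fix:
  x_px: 183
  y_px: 105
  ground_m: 1660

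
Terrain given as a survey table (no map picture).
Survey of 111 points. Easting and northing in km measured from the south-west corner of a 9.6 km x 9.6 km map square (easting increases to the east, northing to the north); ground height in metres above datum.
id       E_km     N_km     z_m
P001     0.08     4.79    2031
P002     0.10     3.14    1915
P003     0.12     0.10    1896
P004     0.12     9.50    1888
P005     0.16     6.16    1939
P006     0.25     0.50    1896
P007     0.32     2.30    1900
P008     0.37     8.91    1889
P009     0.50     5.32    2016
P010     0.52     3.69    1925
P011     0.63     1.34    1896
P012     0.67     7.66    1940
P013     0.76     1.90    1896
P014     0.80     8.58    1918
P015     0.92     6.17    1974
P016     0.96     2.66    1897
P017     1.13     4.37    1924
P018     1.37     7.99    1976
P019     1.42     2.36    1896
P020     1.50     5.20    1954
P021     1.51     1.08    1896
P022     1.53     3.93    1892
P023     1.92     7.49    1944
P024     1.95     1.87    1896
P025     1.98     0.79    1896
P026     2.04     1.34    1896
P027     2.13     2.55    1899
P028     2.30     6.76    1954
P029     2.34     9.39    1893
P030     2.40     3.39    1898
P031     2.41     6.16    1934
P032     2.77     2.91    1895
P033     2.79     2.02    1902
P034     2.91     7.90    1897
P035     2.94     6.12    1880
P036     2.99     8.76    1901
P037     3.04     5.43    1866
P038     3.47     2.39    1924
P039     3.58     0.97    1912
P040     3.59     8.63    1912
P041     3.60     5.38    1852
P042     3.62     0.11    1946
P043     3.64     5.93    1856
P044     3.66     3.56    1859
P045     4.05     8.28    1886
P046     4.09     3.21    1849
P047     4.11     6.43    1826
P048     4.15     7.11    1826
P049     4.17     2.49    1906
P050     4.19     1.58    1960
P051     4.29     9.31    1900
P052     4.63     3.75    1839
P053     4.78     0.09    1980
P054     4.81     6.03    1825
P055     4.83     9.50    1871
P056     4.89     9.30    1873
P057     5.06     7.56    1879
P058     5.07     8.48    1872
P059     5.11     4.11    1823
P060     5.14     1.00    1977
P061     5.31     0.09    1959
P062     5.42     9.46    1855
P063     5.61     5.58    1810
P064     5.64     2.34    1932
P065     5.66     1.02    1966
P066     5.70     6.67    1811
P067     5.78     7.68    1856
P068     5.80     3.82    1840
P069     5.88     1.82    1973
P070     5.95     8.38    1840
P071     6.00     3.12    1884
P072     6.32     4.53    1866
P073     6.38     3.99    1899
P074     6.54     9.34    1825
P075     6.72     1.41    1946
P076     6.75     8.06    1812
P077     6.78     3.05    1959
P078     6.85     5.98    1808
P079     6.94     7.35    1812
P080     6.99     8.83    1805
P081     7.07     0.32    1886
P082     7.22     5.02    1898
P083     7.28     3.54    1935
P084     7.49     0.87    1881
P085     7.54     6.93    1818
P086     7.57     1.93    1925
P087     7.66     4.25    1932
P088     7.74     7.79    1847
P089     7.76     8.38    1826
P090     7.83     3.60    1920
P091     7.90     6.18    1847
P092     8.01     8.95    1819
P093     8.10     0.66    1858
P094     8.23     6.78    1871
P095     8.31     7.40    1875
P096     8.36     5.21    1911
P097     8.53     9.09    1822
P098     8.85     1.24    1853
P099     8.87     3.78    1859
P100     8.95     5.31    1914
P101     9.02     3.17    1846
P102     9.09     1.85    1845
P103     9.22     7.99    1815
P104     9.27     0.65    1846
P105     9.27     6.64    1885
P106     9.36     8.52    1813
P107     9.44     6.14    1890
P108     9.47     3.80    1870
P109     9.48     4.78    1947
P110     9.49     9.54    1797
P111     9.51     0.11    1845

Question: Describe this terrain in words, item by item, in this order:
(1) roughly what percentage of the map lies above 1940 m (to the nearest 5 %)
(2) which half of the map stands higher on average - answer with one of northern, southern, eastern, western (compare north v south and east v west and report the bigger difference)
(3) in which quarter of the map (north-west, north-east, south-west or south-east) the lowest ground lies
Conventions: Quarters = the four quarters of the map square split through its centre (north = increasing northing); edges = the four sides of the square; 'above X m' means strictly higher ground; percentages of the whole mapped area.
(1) Ground above 1940 m makes up about 15 % of the sheet.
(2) On average the western half of the map is the higher ground.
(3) The lowest ground is in the north-east quarter.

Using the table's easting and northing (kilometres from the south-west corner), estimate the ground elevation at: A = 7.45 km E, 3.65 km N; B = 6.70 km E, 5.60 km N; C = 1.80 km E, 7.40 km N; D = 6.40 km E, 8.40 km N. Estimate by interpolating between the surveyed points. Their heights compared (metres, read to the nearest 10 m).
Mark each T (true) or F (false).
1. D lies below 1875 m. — T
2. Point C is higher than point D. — T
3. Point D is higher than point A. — F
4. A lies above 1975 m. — F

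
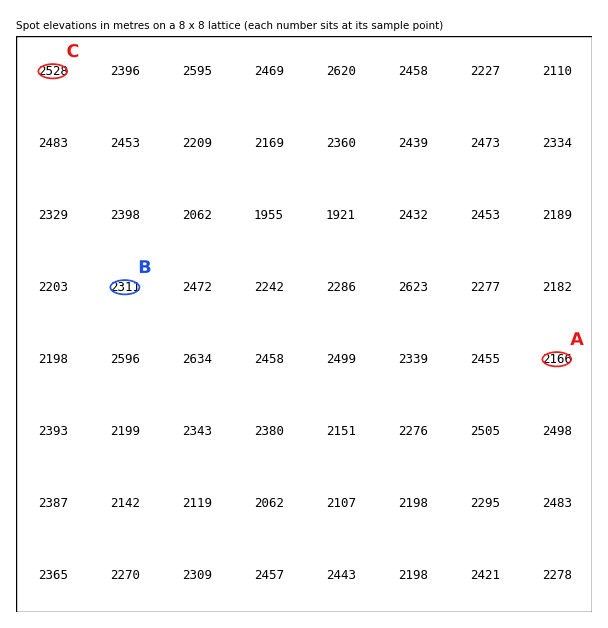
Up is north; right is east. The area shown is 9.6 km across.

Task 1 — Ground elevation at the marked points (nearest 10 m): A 2170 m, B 2310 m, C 2530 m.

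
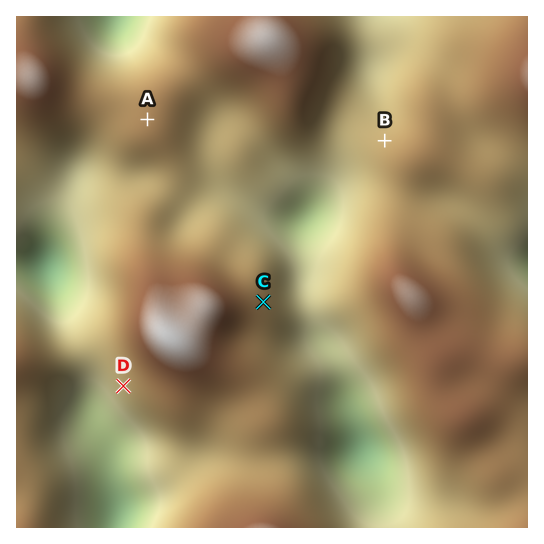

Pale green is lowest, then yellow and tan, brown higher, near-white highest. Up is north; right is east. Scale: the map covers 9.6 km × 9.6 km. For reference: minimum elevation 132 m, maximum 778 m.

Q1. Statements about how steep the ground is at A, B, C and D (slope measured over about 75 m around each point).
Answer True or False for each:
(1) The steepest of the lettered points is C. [False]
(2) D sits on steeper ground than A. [True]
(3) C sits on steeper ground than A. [True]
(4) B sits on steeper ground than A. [True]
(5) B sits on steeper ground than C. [False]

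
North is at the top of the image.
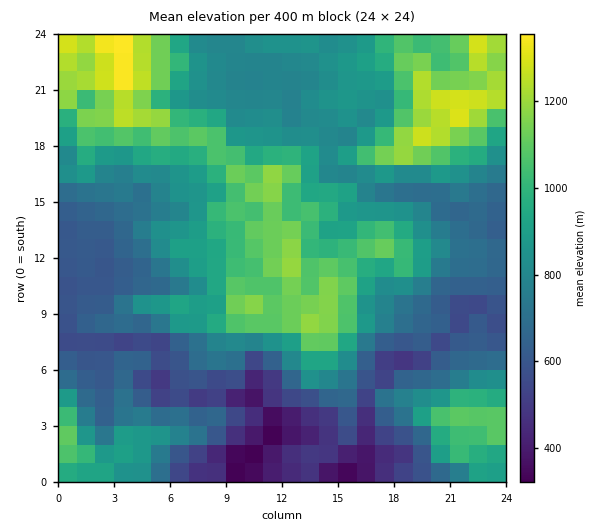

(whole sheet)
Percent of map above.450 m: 95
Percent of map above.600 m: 85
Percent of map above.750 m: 63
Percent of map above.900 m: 38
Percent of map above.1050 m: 21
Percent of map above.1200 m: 6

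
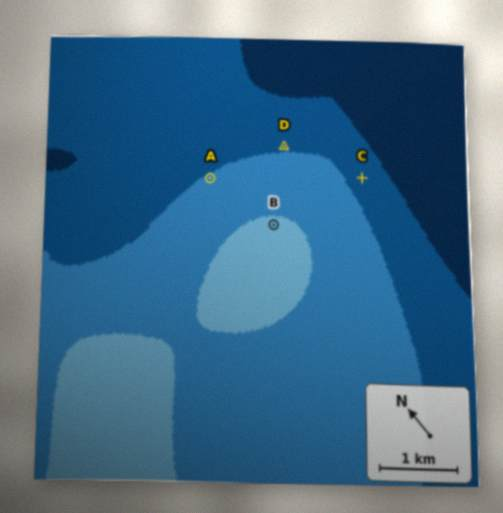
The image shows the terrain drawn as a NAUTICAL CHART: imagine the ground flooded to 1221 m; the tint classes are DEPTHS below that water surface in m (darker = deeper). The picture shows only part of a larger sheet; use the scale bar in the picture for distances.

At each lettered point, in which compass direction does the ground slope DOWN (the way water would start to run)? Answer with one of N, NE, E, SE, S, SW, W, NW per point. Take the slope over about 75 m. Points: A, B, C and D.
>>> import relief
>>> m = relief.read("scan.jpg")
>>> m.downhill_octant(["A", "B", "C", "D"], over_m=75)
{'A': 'N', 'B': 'NE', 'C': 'E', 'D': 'NE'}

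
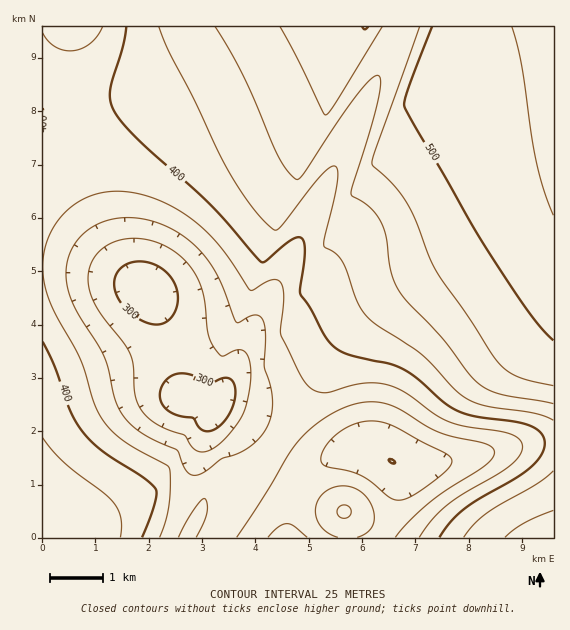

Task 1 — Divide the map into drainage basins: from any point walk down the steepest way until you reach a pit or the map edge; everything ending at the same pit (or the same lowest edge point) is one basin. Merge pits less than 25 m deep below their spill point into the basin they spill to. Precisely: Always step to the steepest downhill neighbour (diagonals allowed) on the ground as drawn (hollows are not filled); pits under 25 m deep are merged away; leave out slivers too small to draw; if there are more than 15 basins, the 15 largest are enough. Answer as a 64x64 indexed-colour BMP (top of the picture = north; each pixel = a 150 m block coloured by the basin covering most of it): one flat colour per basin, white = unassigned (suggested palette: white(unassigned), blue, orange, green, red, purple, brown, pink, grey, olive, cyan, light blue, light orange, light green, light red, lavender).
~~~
<image width="64" height="64" href="data:image/bmp;base64,Qk12CAAAAAAAAHYAAAAoAAAAQAAAAEAAAAABAAQAAAAAAAAIAAATCwAAEwsAABAAAAAAAAAA////ALR3HwAOf/8ALKAsACgn1gC9Z5QAS1aMAMJ34wB/f38AIr28AM++FwDox64AeLv/AIrfmACWmP8A1bDFABERERERERERESIiIiIiIiIiIiIiIiIiIiIiIiIiIiIiEREREREREREREiIiIiIiIiIiIiIiIiIiIiIiIiIiIiIRERERERERERESIiIiIiIiIiIiIiIiIiIiIiIiIiIiIhEREREREREREREiIiIiIiIiIiIiIiIiIiIiIiIiIiIiEREREREREREREREiIiIiIiIiIiIiIiIiIiIiIiIiIiIRERERERERERERERESIiIiIiIiIiIiIiIiIiIiIiIiIhEREREREREREREREREiIiIiIiIiIiIiIiIiIiIiIiIiERERERERERERERERESIiIiIiIiIiIiIiIiIiIiIiIiIREREREREREREREREREiIiIiIiIiIiIiIiIiIiIiIiIhERERERERERERERERERIiIiIiIiIiIiIiIiIiIiIiIiERERERERERERERERERESIiIiIiIiIiIiIiIiIiIiIiIREREREREREREREREREREiIiIiIiIiIiIiIiIiIiIiIhERERERERERERERERERESIiIiIiIiIiIiIiIiIiIiIiEREREREREREREREREREREiIiIiIiIiIiIiIiIiIiIiIRERERERERERERERERERERIiIiIiIiIiIiIiIiIiIiIhEREREREREREREREREREREiIiIiIiIiIiIiIiIiIiIiERERERERERERERERERERERIiIiIiIiIiIiIiIiIiIiIRERERERERERERERERERERESIiIiIiIiIiIiIiIiIiIhERERERERERERERERERERERIiIiIiIiIiIiIiIiIiIiERERERERERERERERERERERESIiIiIiIiIiIiIiIiIiIRERERERERERERERERERERERIiIiIiIiIiIiIiIiIiIhERERERERERERERERERERERESIiIiIiIiIiIiIiIiIiERERERERERERERERERERERERIiIiIiIiIiIiIiIiIiIRERERERERERERERERERERERESIiIiIiIiIiIiIiIiIhEREREREREREREREREREREREREiIiIiIiIiIiIiIiIiERERERERERERERERERERERERESIiIiIiIiIiIiIiIiIREREREREREREREREREREREREREiIiIiIiIiIiIiIiIhERERERERERERERERERERERERERIiIiIiIiIiIiIiIiERERERERERERERERERERERERERESIiIiIiIiIiIiIiIRERERERERERERERERERERERERERESIiIiIiIiIiIiIhEREREREREREREREREREREREREREREiIiIiIiIiIiIiEREREREREREREREREREREREREREREREiIiIiIiIiIiIREREREREREREREREREREREREREREREREiIiIiIiIiIhERERERERERERERERERERERERERERERERIiIiIiIiIiERERERERERERERERERERERERERERERERERIiIiIiIiIRERERERERERERERERERERERERERERERERERIiIiIiIhERERERERERERERERERERERERERERERERERESIiIiIiERERERERERERERERERERERERERERERERERERESIiIiIRERERERERERERERERERERERERERERERERERERESIiIhEREREREREREREREREREREREREREREREREREREREiIiEREREREREREREREREREREREREREREREREREREREREiIREREREREREREREREREREREREREREREREREREREREREREREREREREREREREREREREREREREREREREREREREREREREREREREREREREREREREREREREREREREREREREREREREREREREREREREREREREREREREREREREREREREREREREREREREREREREREREREREREREREREREREREREREREREREREREREREREREREREREREREREREREREREREREREREREREREREREREREREREREREREREREREREREREREREREREREREREREREREREREREREREREREREREREREREREREREREREREREREREREREREREREREREREREREREREREREREREREREREREREREREREREREREREREREREREREREREREREREREREREREREREREREREREREREREREREREREREREREREREREREREREREREREREREREREREREREREREREREREzMzMRERERERERERERERERERERERERERERERERERERETMzMzMzERERERERERERERERERERERERERERERERERERMzMzMzMzEREREREREREREREREREREREREREREREREREzMzMzMzMzERERERERERERERERERERERERERERERERETMzMzMzMzMzERERERERERERERERERERERERERERERERMzMzMzMzMzMzEREREREREREREREREREREREREREREREzMzMzMzMzMzMzERERERERERERERERERERERERERERETMzMzMzMzMzMzMzERERERERERERERERERERERERERERMzMzMzMzMzMzMzMxEREREREREREREREREREREREREREzMzMzMzMzMzMzMzMxERERERERERERERERERERERERETMzMzMzMzMzMzMzMzMxERERERERERERERERERERERER"/>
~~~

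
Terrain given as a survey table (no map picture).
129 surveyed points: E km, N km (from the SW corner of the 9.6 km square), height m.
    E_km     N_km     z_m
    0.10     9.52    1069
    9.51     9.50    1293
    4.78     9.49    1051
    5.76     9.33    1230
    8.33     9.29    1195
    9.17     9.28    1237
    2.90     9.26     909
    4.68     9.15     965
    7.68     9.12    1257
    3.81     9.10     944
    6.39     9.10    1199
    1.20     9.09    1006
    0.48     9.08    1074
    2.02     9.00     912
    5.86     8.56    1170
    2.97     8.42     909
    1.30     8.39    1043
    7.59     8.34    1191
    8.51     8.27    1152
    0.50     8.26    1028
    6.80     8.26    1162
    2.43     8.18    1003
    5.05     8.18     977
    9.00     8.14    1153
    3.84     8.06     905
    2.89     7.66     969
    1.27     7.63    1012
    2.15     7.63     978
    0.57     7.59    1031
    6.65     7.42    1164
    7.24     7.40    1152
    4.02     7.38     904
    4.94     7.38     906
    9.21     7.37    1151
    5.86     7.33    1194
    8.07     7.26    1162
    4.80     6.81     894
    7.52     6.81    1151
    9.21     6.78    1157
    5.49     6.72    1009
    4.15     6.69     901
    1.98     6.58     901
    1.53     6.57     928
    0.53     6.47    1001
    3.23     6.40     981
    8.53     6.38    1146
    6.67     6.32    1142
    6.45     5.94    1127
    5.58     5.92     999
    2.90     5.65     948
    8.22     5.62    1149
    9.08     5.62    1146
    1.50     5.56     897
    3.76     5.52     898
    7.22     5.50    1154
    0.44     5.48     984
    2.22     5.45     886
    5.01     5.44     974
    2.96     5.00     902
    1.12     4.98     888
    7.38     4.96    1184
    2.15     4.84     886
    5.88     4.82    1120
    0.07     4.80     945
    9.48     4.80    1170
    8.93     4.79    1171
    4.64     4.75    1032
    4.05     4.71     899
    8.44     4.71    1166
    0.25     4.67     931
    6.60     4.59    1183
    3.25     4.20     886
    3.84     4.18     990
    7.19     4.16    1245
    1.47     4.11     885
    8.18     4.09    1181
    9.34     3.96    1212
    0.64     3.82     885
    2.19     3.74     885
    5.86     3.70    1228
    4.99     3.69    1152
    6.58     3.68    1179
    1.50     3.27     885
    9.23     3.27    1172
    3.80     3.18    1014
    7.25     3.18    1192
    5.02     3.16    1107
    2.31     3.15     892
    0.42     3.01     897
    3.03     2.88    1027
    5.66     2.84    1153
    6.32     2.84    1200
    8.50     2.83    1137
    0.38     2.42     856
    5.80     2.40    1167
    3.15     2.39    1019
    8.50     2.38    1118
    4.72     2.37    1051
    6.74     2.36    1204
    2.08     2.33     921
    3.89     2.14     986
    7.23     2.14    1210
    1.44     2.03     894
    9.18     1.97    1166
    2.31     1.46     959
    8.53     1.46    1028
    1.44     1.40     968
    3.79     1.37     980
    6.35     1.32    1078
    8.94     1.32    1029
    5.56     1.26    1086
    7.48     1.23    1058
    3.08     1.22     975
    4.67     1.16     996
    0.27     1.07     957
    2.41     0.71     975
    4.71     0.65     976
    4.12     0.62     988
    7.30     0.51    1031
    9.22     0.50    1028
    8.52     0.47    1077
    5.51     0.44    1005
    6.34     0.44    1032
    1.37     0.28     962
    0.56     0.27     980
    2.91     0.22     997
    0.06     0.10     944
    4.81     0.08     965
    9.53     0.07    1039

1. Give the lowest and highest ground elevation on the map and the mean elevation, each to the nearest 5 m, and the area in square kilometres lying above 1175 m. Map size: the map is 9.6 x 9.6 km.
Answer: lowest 855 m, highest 1295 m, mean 1045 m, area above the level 13.6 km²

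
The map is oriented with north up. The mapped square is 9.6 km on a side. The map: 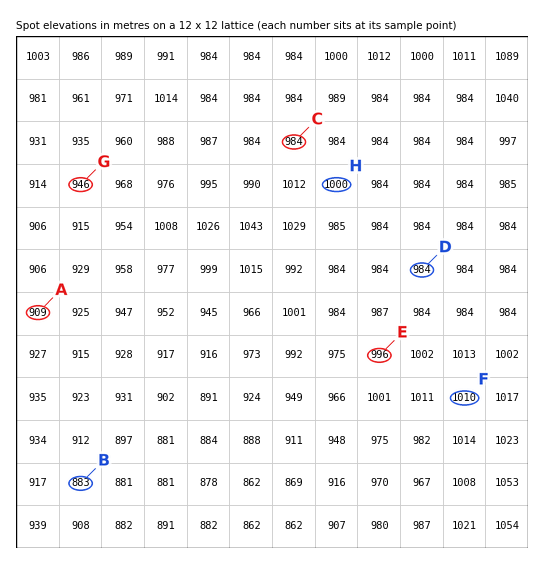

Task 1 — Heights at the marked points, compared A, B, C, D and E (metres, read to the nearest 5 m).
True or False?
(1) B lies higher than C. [False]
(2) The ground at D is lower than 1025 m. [True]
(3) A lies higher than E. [False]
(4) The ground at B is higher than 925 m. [False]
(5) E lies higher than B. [True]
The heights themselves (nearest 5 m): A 910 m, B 885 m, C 985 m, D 985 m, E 995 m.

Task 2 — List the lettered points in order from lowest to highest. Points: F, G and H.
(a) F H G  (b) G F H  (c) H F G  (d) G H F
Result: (d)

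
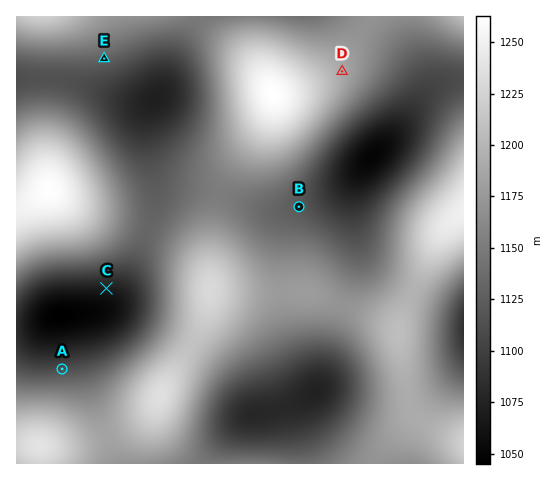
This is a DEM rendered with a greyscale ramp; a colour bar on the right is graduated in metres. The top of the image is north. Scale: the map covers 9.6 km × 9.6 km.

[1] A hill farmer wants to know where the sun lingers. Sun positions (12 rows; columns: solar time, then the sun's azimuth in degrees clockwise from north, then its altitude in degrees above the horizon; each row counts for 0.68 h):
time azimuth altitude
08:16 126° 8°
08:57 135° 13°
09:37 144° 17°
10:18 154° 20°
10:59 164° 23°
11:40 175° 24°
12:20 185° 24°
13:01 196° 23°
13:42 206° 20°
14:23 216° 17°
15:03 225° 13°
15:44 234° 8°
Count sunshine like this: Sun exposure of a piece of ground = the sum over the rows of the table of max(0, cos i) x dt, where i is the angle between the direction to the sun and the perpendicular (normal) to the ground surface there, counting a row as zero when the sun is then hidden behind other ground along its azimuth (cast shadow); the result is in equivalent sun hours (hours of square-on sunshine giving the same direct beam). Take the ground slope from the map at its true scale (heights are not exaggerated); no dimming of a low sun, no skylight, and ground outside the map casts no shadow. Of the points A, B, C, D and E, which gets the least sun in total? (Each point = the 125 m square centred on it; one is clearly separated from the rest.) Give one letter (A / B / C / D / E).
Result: A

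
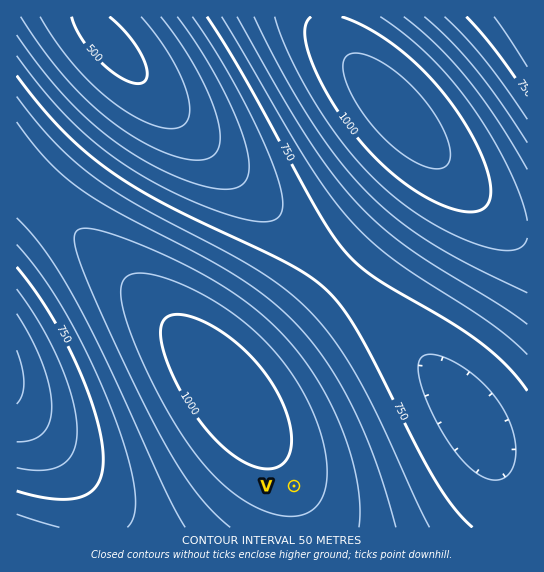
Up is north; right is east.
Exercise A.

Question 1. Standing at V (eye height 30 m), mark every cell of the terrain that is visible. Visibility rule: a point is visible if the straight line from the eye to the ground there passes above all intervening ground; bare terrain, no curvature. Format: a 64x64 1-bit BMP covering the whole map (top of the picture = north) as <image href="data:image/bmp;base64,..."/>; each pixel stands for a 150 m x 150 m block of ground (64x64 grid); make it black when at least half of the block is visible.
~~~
<image width="64" height="64" href="data:image/bmp;base64,Qk0+AgAAAAAAAD4AAAAoAAAAQAAAAEAAAAABAAEAAAAAAAACAAATCwAAEwsAAAIAAAAAAAAA////AAAAAAD/AAAH//////gAAAf/////wAAAB/////8AAAAH//AD/wAAAAf/4AD/AAAAB/+AAP8AAAAP/wAAfwAAAA//AAA/AAAAD/4AAD8AAAAP/AAAPwAAAB/4AAA/AAAAH/AAAD8AAAAPwAAAPwAAAA+AAAA/AAAABAAAAD8AAAAAAAAAPwAAAAAAAAA/AAAAAAAAAH8AAAAAAAAAfwAAAAAAAAD/AAAAAAAAAP8AAAAAAAAB/wAAAAAAAAH/AAAAAAAAA/8AAAAAAAAD/wAAAAAAAAf/AAAAAAAAD/8AAAAAAAAP/wAAAAAAAB//AAAAAAAAP/8AAAAAAAB//wAAAAAAAH//AAAAAAAA//8AAAAAAAH//wAAAAAAAf//AAAAAAAD//8AAAAAAAf//gAAAAAAB//8AAAAAAAP//gAAAAAAB//8AAAAAAAH//gAAAAAAA//8AAAAAAAH//gAAAAAAAf/8AAAAAAAD//gAAAAAAAP/8AAAAAAAB//gAAAAAAAH/8AAAAAAAA//gAAAAAAAD/8AAAAAAAAf/gAAAAAAAB/8AAAAAAAAP/gAAAAAAAA/8AAAAAAAAH/gAAAAAAAAf8AAAAAAAAD/AAAAAAAAAP4AAAAAAAAB/AAAAAAAAAH4AAAAAAAAAfAAAAAAAAAD4AAAAAAAAAPAAAAAAAAAA4AAAAA=="/>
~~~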